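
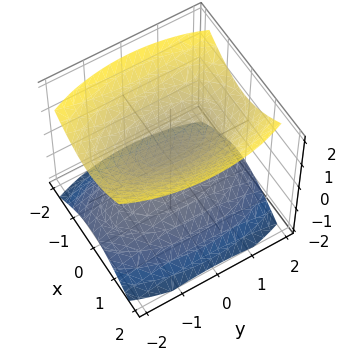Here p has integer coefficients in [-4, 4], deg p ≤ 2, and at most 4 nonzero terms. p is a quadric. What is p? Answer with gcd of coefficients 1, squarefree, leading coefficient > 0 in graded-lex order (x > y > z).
3*x^2 + y^2 - 3*z^2 + 1

First, there are 2 components. Treating them together as one polynomial.
Next, deg p = 2. Two sheets facing apart; a quadric.
Then, symmetries: mirror symmetry x ↦ −x ⇒ only even powers of x; mirror symmetry y ↦ −y ⇒ only even powers of y; it's symmetric under z → −z, forcing even powers of z.
Then, checking where it meets the axes: no y-intercept at any integer in the box; no x-intercept at any integer in the box.
Finally, these observations pin down the coefficients.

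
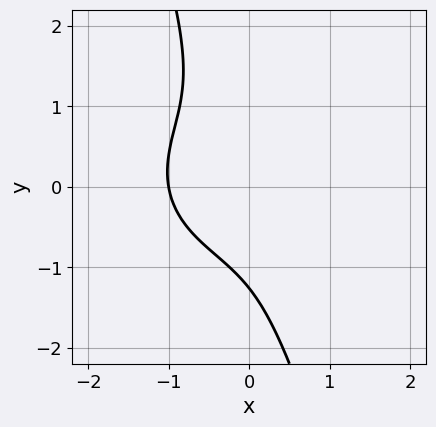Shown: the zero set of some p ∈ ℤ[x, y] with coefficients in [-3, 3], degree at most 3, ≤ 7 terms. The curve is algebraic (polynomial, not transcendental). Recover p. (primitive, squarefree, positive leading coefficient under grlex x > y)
2*x^3 + 3*x*y^2 + y^3 - x*y + 2

1. deg p = 3.
2. From the visible intercepts: it crosses the x-axis at the gridline x = -1.
3. Fitting integer coefficients to these (and the overall shape) gives p.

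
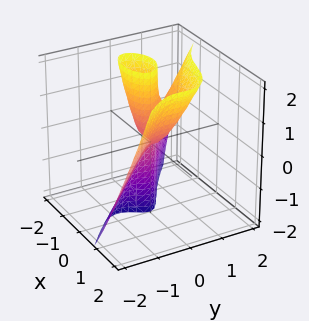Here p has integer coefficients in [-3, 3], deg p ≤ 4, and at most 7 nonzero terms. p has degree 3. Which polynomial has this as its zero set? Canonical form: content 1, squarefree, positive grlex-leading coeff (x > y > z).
x^3 + 2*x*y^2 + 3*y^3 - 2*y^2*z - x*z

First, the degree is 3 — the shape is more complex than any degree-2 surface.
Then, from the axis intercepts and sections: one x-axis crossing is at x = 0; it meets the y-axis at y = 0 (among the integer gridlines); the visible z-axis segment lies entirely on the surface.
Finally, fitting integer coefficients to these (and the overall shape) gives p.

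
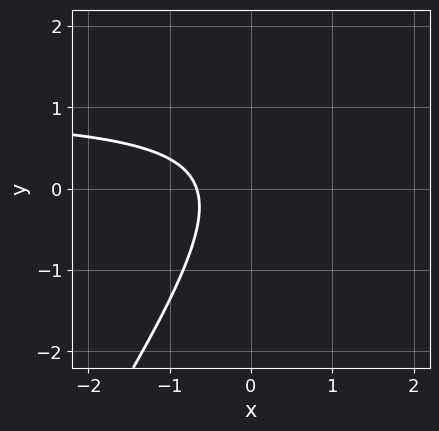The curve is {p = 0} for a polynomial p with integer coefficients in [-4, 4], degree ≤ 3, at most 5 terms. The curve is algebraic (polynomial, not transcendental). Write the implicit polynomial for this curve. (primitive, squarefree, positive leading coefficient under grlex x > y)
Degree: no degree-1 curve has this shape, so deg p = 2.
From the visible intercepts: it misses every integer gridline on the y-axis.
Assembling these constraints gives the stated polynomial.

3*x*y - 2*y^2 - 3*x + y - 2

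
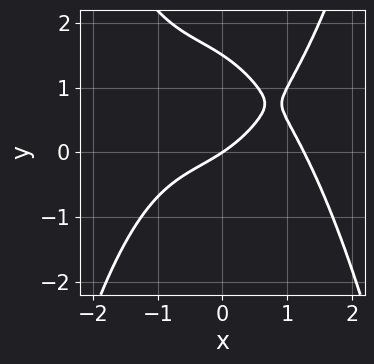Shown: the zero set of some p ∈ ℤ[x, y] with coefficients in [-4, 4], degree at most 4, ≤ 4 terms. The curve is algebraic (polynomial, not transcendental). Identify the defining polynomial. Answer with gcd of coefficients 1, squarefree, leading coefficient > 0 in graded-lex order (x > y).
(a) deg p = 4. A generic line meets the curve in up to 4 points.
(b) Observable constraints: it crosses the x-axis at the gridline x = 0; it crosses the y-axis at the gridline y = 0.
(c) The integer polynomial consistent with all of this is the stated p.

x^4 - 2*y^2 - 2*x + 3*y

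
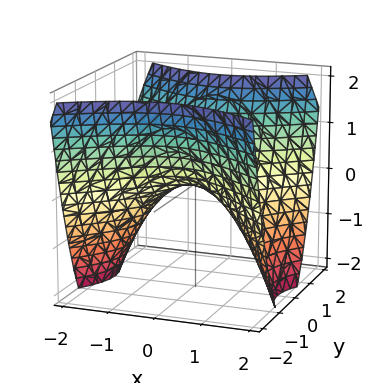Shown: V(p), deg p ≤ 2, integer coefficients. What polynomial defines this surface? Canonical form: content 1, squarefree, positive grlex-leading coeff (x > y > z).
1. Degree: a saddle surface; a quadric, so deg p = 2.
2. Symmetries: mirror symmetry y ↦ −y ⇒ only even powers of y; mirror symmetry x ↦ −x ⇒ only even powers of x.
3. Observable constraints: it crosses the z-axis at the gridline z = 0; it crosses the y-axis at the gridline y = 0.
4. These observations pin down the coefficients.

2*x^2 - 3*y^2 + 3*z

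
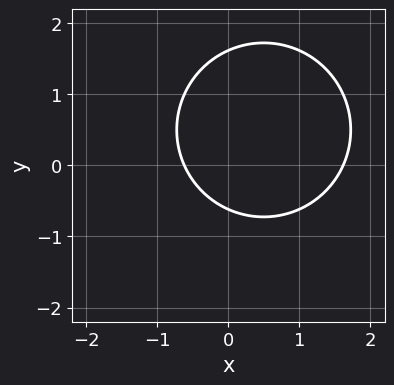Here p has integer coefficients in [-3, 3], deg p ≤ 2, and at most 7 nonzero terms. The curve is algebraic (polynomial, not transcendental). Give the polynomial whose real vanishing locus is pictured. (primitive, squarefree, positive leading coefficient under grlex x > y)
1. Degree: a generic line meets the curve in up to 2 points, so deg p = 2.
2. Solving for integer coefficients yields p as stated.

x^2 + y^2 - x - y - 1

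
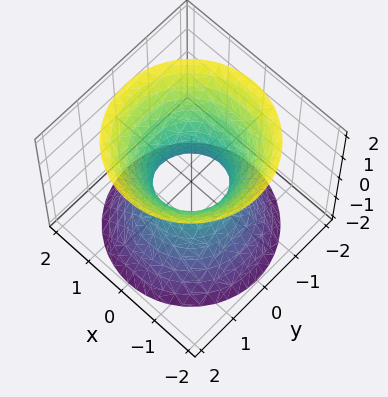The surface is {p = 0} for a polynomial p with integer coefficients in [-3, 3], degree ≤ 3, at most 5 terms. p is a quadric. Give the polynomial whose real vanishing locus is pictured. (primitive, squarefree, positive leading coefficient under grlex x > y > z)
The degree is 2 — an hourglass — one-sheet hyperboloid; a quadric.
Symmetries: rotational symmetry about the z-axis ⇒ p depends on x, y only through x² + y²; it's symmetric under z → −z, forcing even powers of z.
From the axis intercepts and sections: the surface avoids every integer z-axis point in the box; a circular section at z = 2 has radius between 1 and 2.
Together with the visible shape, these determine p as stated.

3*x^2 + 3*y^2 - 2*z^2 - 2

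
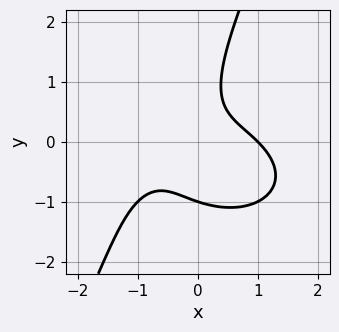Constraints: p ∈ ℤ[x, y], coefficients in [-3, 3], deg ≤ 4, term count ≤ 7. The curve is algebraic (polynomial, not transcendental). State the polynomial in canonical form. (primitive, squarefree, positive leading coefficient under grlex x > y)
x^3 + 2*x*y^2 - y^3 + 3*x*y - 1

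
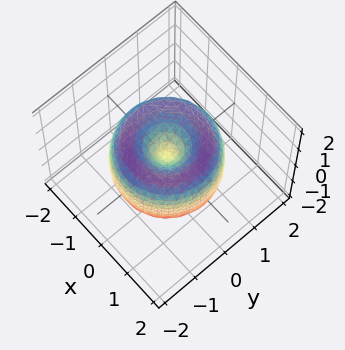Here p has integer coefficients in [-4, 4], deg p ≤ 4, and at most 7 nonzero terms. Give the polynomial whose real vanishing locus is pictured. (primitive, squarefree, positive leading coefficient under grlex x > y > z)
(a) deg p = 4. The shape is more complex than any degree-3 surface.
(b) By symmetry, the surface is invariant under rotation about z: p = q(x² + y², z).
(c) From the axis intercepts and sections: it meets the z-axis at z = 0 (among the integer gridlines); one x-axis crossing is at x = 0; a circular section at z = -1 has radius exactly 1.
(d) The integer polynomial consistent with all of this is the stated p.

x^4 + 2*x^2*y^2 + y^4 - 2*x^2 - 2*y^2 + z^2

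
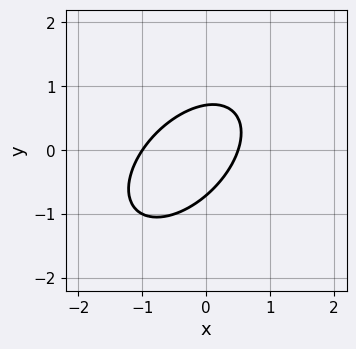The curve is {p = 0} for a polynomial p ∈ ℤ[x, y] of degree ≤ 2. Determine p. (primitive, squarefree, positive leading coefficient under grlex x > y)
2*x^2 - 2*x*y + 2*y^2 + x - 1

deg p = 2. A generic line meets the curve in up to 2 points.
From the axis intercepts and sections: it crosses the x-axis at the gridline x = -1.
Solving for integer coefficients yields p as stated.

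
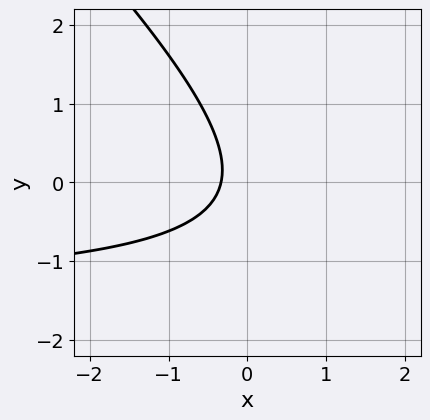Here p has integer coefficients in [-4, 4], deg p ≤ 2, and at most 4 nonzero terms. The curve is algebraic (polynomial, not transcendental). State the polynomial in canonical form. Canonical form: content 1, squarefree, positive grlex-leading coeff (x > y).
The degree is 2 — a generic line meets the curve in up to 2 points.
Against the integer gridlines: the curve avoids every integer y-axis point in the box.
Together with the visible shape, these determine p as stated.

2*x*y + 2*y^2 + 3*x + 1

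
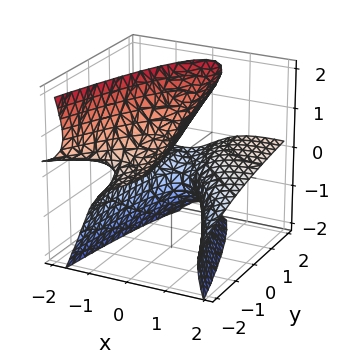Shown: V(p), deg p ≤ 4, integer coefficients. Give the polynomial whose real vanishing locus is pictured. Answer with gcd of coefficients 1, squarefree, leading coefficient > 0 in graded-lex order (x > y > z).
Degree: the shape is more complex than any degree-2 surface, so deg p = 3.
Against the integer gridlines: no x-intercept at any integer in the box; one z-axis crossing is at z = 1; it misses every integer gridline on the y-axis.
Assembling these constraints gives the stated polynomial.

3*x^2*z - z^3 - x*y + 2*y*z + 1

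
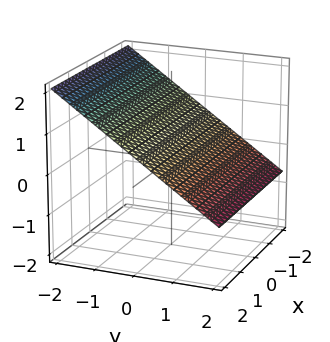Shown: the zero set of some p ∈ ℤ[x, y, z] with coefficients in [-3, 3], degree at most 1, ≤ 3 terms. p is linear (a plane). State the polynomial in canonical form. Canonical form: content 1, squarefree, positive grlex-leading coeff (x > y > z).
2*y + 3*z - 2

First, the degree is 1 — every cross-section is a straight line — this is a plane.
Next, against the integer gridlines: one y-axis crossing is at y = 1; the surface avoids every integer x-axis point in the box.
Finally, the integer polynomial consistent with all of this is the stated p.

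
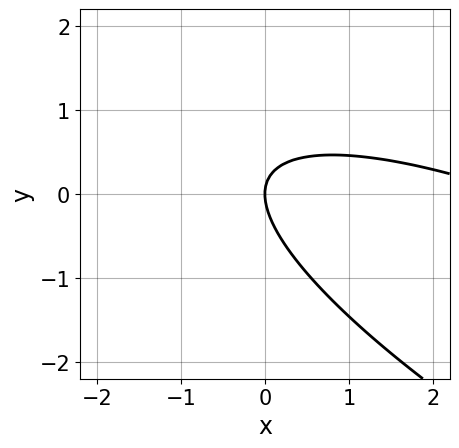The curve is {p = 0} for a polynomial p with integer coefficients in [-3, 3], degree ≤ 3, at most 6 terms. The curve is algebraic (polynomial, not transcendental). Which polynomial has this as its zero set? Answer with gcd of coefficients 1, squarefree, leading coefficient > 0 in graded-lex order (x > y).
deg p = 2. A generic line meets the curve in up to 2 points.
Reading off the gridlines: it crosses the y-axis at the gridline y = 0; it crosses the x-axis at the gridline x = 0.
Putting this together gives p.

x^2 + 3*x*y + 3*y^2 - 3*x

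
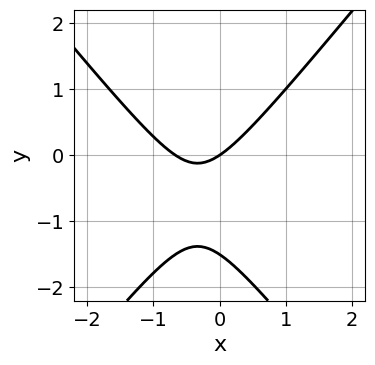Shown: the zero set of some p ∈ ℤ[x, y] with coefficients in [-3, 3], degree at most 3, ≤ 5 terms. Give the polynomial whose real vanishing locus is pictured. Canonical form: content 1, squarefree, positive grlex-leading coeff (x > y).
3*x^2 - 2*y^2 + 2*x - 3*y

(a) The degree is 2 — a generic line meets the curve in up to 2 points.
(b) Observable constraints: it meets the x-axis at x = 0 (among the integer gridlines); it crosses the y-axis at the gridline y = 0.
(c) Matching integer coefficients to the picture gives p.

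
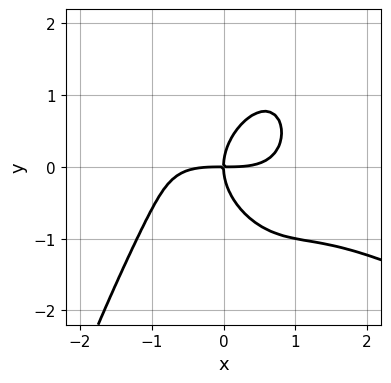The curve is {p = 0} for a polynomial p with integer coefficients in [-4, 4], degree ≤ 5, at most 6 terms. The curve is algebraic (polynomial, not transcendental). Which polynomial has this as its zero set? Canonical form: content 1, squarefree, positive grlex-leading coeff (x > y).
(a) Degree: no degree-3 curve has this shape, so deg p = 4.
(b) From the axis intercepts and sections: one y-axis crossing is at y = 0; one x-axis crossing is at x = 0.
(c) Together with the visible shape, these determine p as stated.

x^4 + 2*x^3*y + 2*y^3 - 3*x*y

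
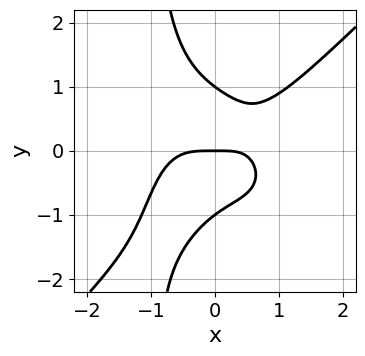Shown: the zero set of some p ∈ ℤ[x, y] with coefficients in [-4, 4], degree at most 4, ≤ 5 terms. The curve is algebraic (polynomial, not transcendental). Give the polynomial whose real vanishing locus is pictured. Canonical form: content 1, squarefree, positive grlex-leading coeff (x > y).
2*x^4 - 2*x*y^3 - 2*y^3 - x*y + 2*y

1. Degree: no degree-3 curve has this shape, so deg p = 4.
2. From the visible intercepts: it crosses the x-axis at the gridline x = 0; among the integer gridlines, it crosses the y-axis at y ∈ {-1, 0, 1}.
3. Fitting integer coefficients to these (and the overall shape) gives p.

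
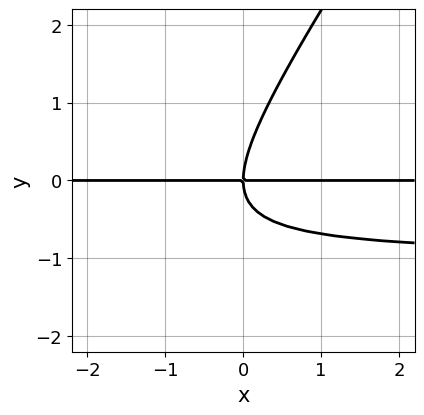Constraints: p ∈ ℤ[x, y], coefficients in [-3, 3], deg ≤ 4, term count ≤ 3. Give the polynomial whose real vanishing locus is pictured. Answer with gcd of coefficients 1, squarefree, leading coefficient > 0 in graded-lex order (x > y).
The degree is 3 — a generic line meets the curve in up to 3 points.
From the visible intercepts: it crosses the y-axis at the gridline y = 0; every point of the x-axis in the box is on the curve.
Putting this together gives p.

3*x*y^2 - 2*y^3 + 3*x*y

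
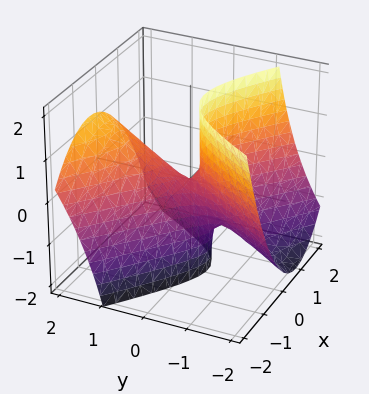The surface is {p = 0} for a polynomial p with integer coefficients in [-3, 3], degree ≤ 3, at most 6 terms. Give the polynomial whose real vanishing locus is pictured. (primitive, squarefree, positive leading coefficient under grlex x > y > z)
(a) deg p = 2. The shape is more complex than any degree-1 surface.
(b) Reading off the gridlines: it crosses the y-axis at the gridline y = 0; one z-axis crossing is at z = 0; it crosses the x-axis at the gridline x = 0.
(c) Assembling these constraints gives the stated polynomial.

3*x^2 + 2*x*y - 2*y^2 + 3*y*z + z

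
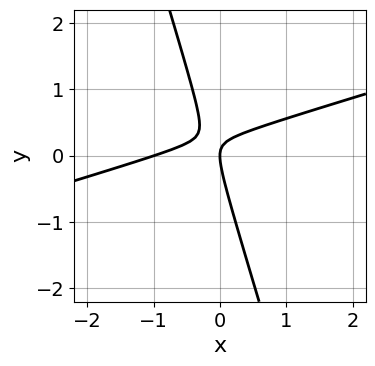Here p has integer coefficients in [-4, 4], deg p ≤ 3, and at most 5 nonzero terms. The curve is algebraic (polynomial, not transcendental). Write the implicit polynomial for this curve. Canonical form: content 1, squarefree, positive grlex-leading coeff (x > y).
x^2 - 3*x*y - y^2 + x

deg p = 2. No degree-1 curve has this shape.
Checking where it meets the axes: it meets the y-axis at y = 0 (among the integer gridlines); among the integer gridlines, it crosses the x-axis at x ∈ {-1, 0}.
Matching integer coefficients to the picture gives p.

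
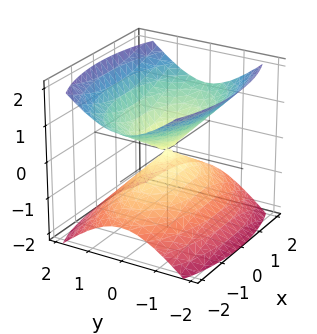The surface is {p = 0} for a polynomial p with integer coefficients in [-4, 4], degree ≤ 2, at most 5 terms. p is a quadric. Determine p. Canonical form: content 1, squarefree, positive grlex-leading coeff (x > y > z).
x^2 + 3*y^2 - 3*z^2

There are 2 components.
Degree: a double cone through the origin; a quadric, so deg p = 2.
Symmetries: mirror symmetry x ↦ −x ⇒ only even powers of x; mirror symmetry y ↦ −y ⇒ only even powers of y; the z ↦ −z reflection is a symmetry, so z appears only in even powers.
Against the integer gridlines: it crosses the y-axis at the gridline y = 0; one x-axis crossing is at x = 0; it meets the z-axis at z = 0 (among the integer gridlines).
Putting this together gives p.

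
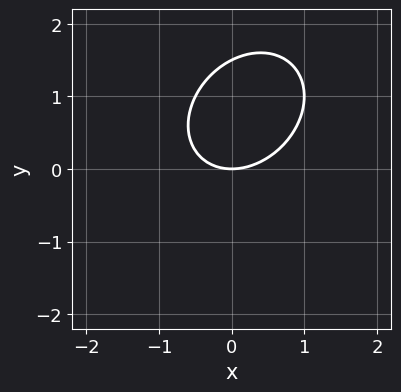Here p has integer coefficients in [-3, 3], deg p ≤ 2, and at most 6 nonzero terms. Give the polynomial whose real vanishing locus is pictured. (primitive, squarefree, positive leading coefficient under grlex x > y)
2*x^2 - x*y + 2*y^2 - 3*y

First, the degree is 2 — the shape is more complex than any degree-1 curve.
Then, from the axis intercepts and sections: one x-axis crossing is at x = 0; it crosses the y-axis at the gridline y = 0.
Finally, these observations pin down the coefficients.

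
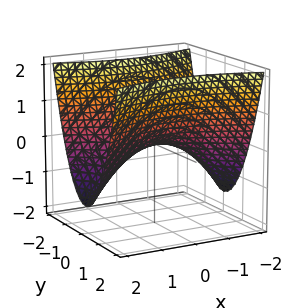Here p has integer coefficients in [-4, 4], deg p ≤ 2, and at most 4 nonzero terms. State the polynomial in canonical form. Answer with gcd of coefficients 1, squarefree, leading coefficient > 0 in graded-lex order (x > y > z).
x^2 - 3*y^2 + 3*z

1. The degree is 2 — a saddle surface; a quadric.
2. Symmetries: it's symmetric under x → −x, forcing even powers of x; it's symmetric under y → −y, forcing even powers of y.
3. Against the integer gridlines: one y-axis crossing is at y = 0; it crosses the z-axis at the gridline z = 0; it crosses the x-axis at the gridline x = 0.
4. These observations pin down the coefficients.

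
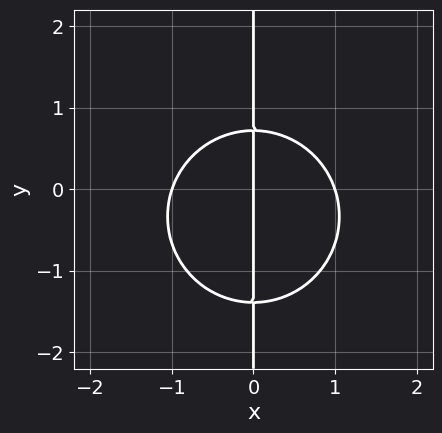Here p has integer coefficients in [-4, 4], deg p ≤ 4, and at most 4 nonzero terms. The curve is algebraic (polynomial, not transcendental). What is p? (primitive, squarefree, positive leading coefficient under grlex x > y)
First, degree: a generic line meets the curve in up to 3 points, so deg p = 3.
Next, from the visible intercepts: the x-axis gridline crossings are at x ∈ {-1, 0, 1}; the visible y-axis segment lies entirely on the curve.
Finally, assembling these constraints gives the stated polynomial.

3*x^3 + 3*x*y^2 + 2*x*y - 3*x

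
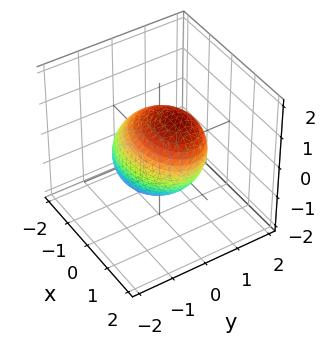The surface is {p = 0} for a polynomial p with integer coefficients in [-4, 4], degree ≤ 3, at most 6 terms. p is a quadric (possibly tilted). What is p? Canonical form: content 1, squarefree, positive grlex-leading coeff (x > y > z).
x^2 - x*z + 2*y^2 + z^2 - 2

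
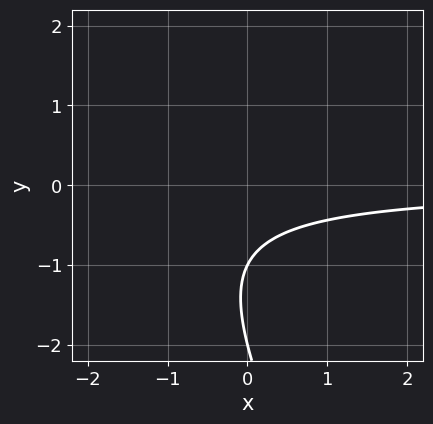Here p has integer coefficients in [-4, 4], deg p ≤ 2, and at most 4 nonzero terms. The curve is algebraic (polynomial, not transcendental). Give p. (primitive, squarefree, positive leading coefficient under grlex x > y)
2*x*y + y^2 + 3*y + 2

Degree: the shape is more complex than any degree-1 curve, so deg p = 2.
From the axis intercepts and sections: it misses every integer gridline on the x-axis; among the integer gridlines, it crosses the y-axis at y ∈ {-2, -1}.
Putting this together gives p.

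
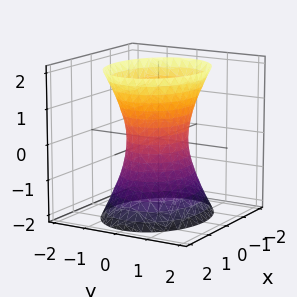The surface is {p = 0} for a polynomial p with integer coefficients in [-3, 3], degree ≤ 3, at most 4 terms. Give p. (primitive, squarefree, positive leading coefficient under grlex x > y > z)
First, the degree is 2 — an hourglass — one-sheet hyperboloid; a quadric.
Next, symmetries: it's symmetric under x → −x, forcing even powers of x; mirror symmetry z ↦ −z ⇒ only even powers of z; it's symmetric under y → −y, forcing even powers of y.
Then, reading off the gridlines: it misses every integer gridline on the z-axis; the x-axis gridline crossings are at x ∈ {-1, 1}.
Finally, putting this together gives p.

2*x^2 + 3*y^2 - z^2 - 2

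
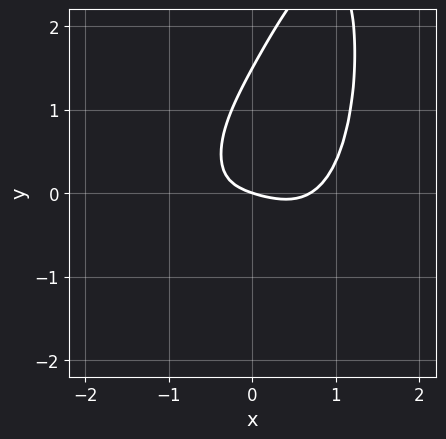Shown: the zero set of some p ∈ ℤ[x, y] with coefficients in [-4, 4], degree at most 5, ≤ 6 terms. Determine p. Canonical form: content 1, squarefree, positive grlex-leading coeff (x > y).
3*x^4 - 3*x*y + 2*y^2 - x - 3*y

deg p = 4. A generic line meets the curve in up to 4 points.
From the axis intercepts and sections: one y-axis crossing is at y = 0; one x-axis crossing is at x = 0.
Solving for integer coefficients yields p as stated.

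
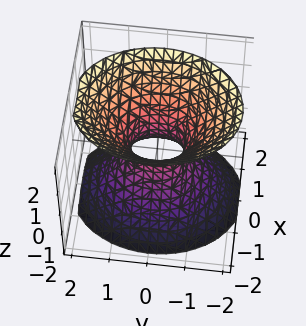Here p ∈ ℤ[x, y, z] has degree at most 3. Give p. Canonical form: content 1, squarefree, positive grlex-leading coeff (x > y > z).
3*x^2 + 2*y^2 - 2*z^2 - 1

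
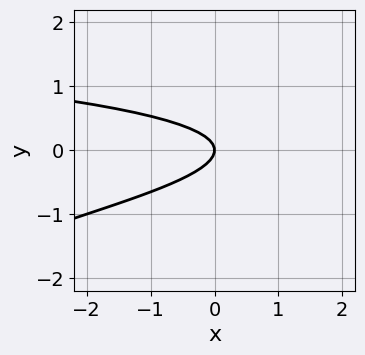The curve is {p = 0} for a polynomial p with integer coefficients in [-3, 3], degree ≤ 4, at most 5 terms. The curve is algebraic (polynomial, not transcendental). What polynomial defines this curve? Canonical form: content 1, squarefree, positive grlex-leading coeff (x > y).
y^3 + 3*y^2 + x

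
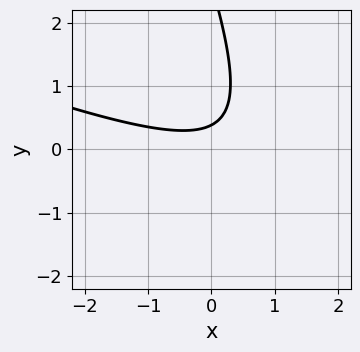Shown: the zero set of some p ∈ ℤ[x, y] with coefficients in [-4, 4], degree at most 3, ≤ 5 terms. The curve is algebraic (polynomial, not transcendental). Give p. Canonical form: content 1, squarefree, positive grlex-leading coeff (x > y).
Degree: no degree-1 curve has this shape, so deg p = 2.
From the visible intercepts: it misses every integer gridline on the x-axis.
These observations pin down the coefficients.

x^2 + 3*x*y + y^2 - 3*y + 1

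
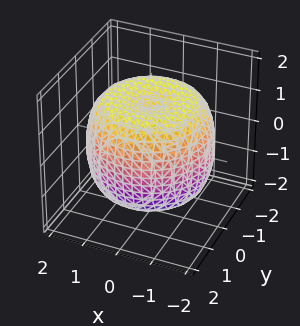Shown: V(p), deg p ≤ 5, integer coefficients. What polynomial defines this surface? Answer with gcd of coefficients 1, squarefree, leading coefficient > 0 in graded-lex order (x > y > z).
x^4 + 2*x^2*y^2 + y^4 - 2*x^2 - 2*y^2 + 2*z^2 - 3

First, degree: the shape is more complex than any degree-3 surface, so deg p = 4.
Next, symmetries: every cross-section ⟂ z is a circle, so x, y appear only via x² + y².
Then, reading off the gridlines: a circular section at z = -1 has radius between 1 and 2.
Finally, fitting integer coefficients to these (and the overall shape) gives p.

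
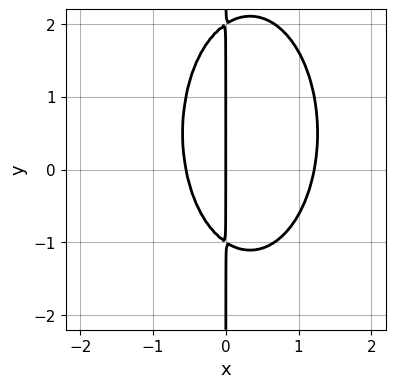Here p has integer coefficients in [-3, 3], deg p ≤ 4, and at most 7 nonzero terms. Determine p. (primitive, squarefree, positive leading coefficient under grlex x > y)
3*x^3 + x*y^2 - 2*x^2 - x*y - 2*x

First, degree: a generic line meets the curve in up to 3 points, so deg p = 3.
Next, observable constraints: it meets the x-axis at x = 0 (among the integer gridlines); every point of the y-axis in the box is on the curve.
Finally, the integer polynomial consistent with all of this is the stated p.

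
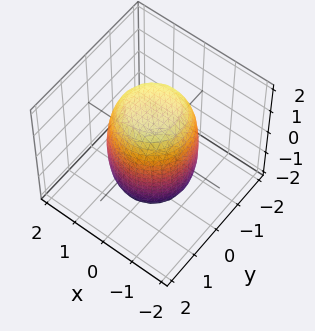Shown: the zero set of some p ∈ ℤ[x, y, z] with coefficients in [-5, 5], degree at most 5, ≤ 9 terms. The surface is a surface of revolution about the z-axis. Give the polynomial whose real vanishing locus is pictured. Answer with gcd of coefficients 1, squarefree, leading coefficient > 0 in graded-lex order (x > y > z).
Degree: no degree-3 surface has this shape, so deg p = 4.
By symmetry, the surface is invariant under rotation about z: p = q(x² + y², z).
From the axis intercepts and sections: a circular section at z = -1 has radius between 1 and 2.
Solving for integer coefficients yields p as stated.

2*x^4 + 4*x^2*y^2 + 2*y^4 - x^2 - y^2 + z^2 - 3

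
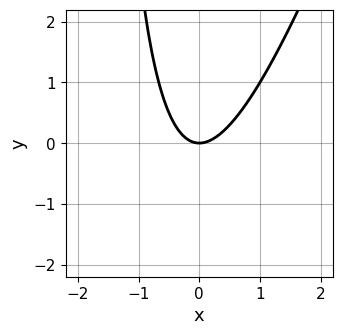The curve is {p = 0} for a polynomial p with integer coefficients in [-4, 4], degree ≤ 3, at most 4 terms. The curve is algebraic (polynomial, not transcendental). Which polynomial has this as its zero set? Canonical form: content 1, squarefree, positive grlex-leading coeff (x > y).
(a) The degree is 2 — the shape is more complex than any degree-1 curve.
(b) From the axis intercepts and sections: it meets the x-axis at x = 0 (among the integer gridlines); it crosses the y-axis at the gridline y = 0.
(c) Putting this together gives p.

3*x^2 - x*y - 2*y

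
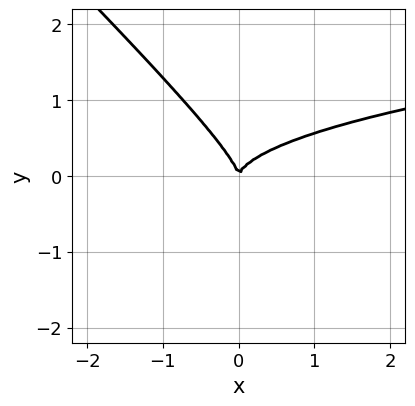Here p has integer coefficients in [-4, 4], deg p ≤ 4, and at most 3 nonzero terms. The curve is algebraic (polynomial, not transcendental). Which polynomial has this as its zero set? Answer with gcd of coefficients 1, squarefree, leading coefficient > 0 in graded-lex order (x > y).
2*x*y^2 + 2*y^3 - x^2

Degree: a generic line meets the curve in up to 3 points, so deg p = 3.
Observable constraints: one y-axis crossing is at y = 0; it crosses the x-axis at the gridline x = 0.
Fitting integer coefficients to these (and the overall shape) gives p.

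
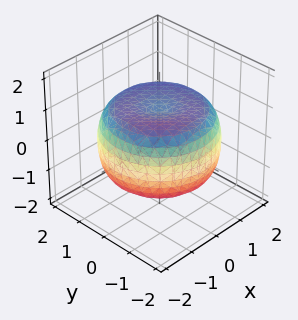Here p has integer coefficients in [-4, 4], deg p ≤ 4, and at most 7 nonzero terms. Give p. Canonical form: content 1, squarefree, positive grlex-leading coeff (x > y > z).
x^4 + 2*x^2*y^2 + y^4 - 2*x^2 - 2*y^2 + 3*z^2 - 3

1. Degree: no degree-3 surface has this shape, so deg p = 4.
2. Symmetries: the z-axis is an axis of rotation, so x and y enter only as x² + y².
3. Against the integer gridlines: among the integer gridlines, it crosses the z-axis at z ∈ {-1, 1}; a circular section at z = 1 has radius between 1 and 2.
4. Assembling these constraints gives the stated polynomial.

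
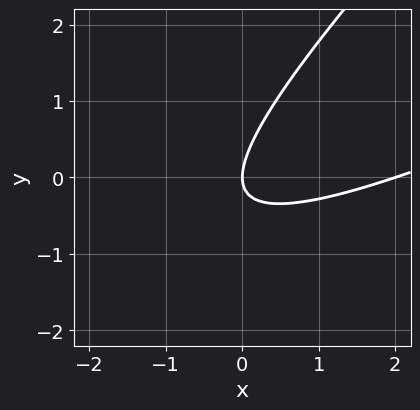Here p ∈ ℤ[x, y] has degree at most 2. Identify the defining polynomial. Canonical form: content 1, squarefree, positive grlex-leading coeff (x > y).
1. Degree: the shape is more complex than any degree-1 curve, so deg p = 2.
2. Observable constraints: one y-axis crossing is at y = 0; the x-axis gridline crossings are at x ∈ {0, 2}.
3. Assembling these constraints gives the stated polynomial.

x^2 - 3*x*y + 2*y^2 - 2*x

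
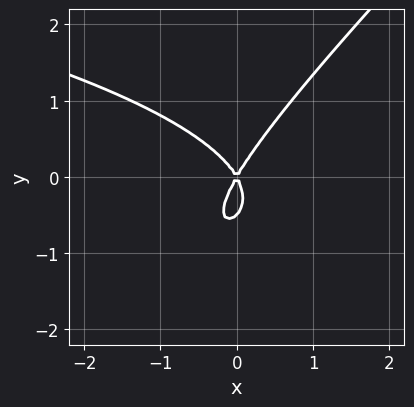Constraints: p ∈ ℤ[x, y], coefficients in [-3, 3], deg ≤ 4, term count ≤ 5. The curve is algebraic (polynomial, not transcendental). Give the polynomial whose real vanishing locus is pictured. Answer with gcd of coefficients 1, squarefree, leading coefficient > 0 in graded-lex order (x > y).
(a) deg p = 3. A generic line meets the curve in up to 3 points.
(b) From the visible intercepts: it crosses the y-axis at the gridline y = 0; it meets the x-axis at x = 0 (among the integer gridlines).
(c) Fitting integer coefficients to these (and the overall shape) gives p.

2*x*y^2 - 2*y^3 + 3*x^2 - y^2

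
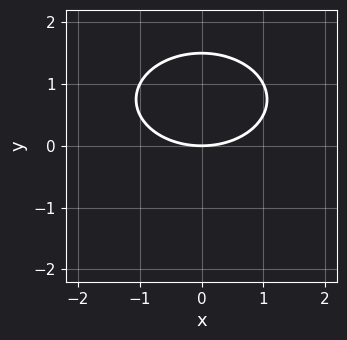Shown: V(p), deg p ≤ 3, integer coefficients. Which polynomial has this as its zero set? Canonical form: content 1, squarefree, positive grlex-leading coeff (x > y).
x^2 + 2*y^2 - 3*y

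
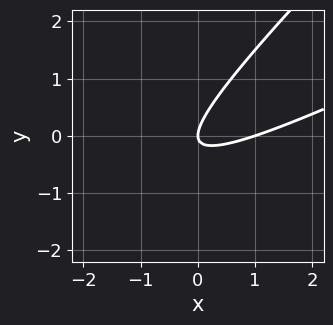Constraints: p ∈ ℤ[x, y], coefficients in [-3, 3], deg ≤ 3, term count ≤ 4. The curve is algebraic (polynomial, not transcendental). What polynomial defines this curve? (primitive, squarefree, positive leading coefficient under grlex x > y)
deg p = 2.
Checking where it meets the axes: it meets the y-axis at y = 0 (among the integer gridlines); among the integer gridlines, it crosses the x-axis at x ∈ {0, 1}.
Putting this together gives p.

x^2 - 3*x*y + 2*y^2 - x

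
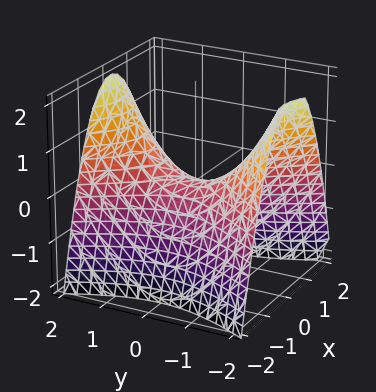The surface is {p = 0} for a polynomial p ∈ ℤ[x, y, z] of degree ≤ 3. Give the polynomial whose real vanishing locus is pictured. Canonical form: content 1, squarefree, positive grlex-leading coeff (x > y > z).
1. The degree is 2 — a saddle surface; a quadric.
2. Symmetries: the x ↦ −x reflection is a symmetry, so x appears only in even powers; the y ↦ −y reflection is a symmetry, so y appears only in even powers.
3. Against the integer gridlines: it crosses the y-axis at the gridline y = 0; one x-axis crossing is at x = 0.
4. Assembling these constraints gives the stated polynomial.

2*x^2 - y^2 + 2*z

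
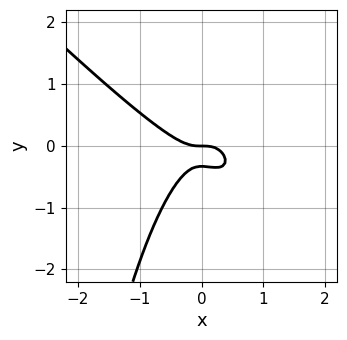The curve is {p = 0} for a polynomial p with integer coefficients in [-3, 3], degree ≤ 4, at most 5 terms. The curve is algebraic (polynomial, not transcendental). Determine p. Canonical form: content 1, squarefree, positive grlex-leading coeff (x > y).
1. Degree: the shape is more complex than any degree-2 curve, so deg p = 3.
2. Observable constraints: it meets the y-axis at y = 0 (among the integer gridlines); one x-axis crossing is at x = 0.
3. Matching integer coefficients to the picture gives p.

3*x^3 + 3*x^2*y + 3*y^2 + y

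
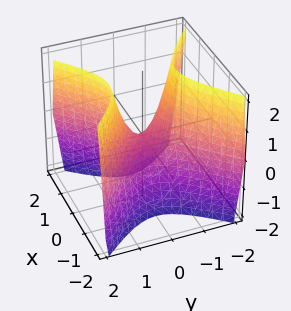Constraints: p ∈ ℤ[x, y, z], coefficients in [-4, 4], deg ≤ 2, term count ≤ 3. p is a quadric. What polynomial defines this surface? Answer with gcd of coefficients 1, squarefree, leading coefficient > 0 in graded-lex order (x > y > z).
(a) The degree is 2 — a hyperbolic paraboloid; a quadric.
(b) Symmetries: mirror symmetry x ↦ −x ⇒ only even powers of x; the y ↦ −y reflection is a symmetry, so y appears only in even powers.
(c) From the visible intercepts: it crosses the z-axis at the gridline z = 0; it crosses the x-axis at the gridline x = 0.
(d) Matching integer coefficients to the picture gives p.

2*x^2 - 2*y^2 + z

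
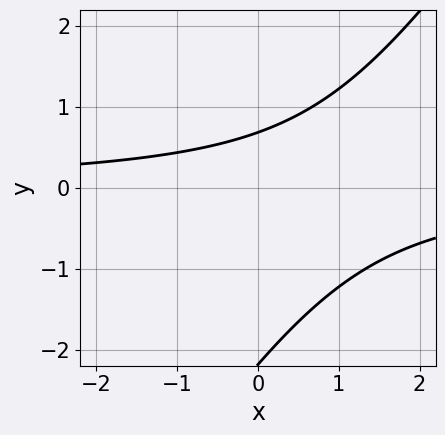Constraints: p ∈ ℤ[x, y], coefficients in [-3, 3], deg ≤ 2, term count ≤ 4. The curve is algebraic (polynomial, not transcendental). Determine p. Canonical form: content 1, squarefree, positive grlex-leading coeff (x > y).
(a) Degree: a generic line meets the curve in up to 2 points, so deg p = 2.
(b) Checking where it meets the axes: it misses every integer gridline on the x-axis.
(c) The integer polynomial consistent with all of this is the stated p.

3*x*y - 2*y^2 - 3*y + 3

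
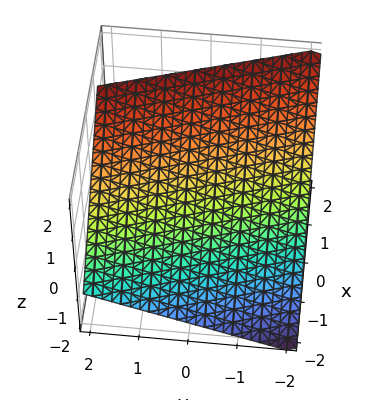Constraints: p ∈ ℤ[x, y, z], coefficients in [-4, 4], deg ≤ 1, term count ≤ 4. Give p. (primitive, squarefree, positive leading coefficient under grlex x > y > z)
3*x + y - 3*z + 2

(a) The degree is 1 — every cross-section is a straight line — this is a plane.
(b) Checking where it meets the axes: it crosses the y-axis at the gridline y = -2.
(c) Fitting integer coefficients to these (and the overall shape) gives p.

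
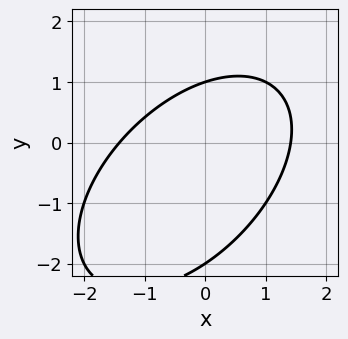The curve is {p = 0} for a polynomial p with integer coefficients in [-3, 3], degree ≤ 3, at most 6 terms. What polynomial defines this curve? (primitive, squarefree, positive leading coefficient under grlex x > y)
x^2 - x*y + y^2 + y - 2

First, degree: no degree-1 curve has this shape, so deg p = 2.
Next, observable constraints: the y-axis gridline crossings are at y ∈ {-2, 1}.
Finally, solving for integer coefficients yields p as stated.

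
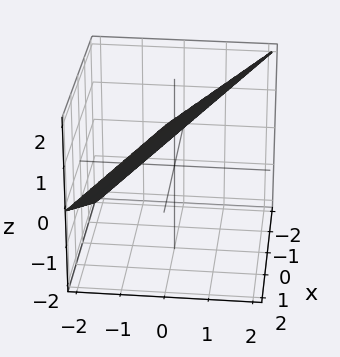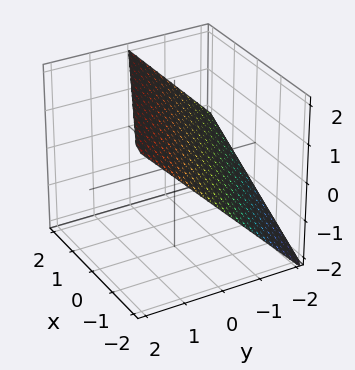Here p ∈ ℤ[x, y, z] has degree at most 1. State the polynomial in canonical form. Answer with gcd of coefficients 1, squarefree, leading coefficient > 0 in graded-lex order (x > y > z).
x + 2*y - 2*z + 2

First, deg p = 1. The surface is flat (a plane).
Then, from the visible intercepts: one z-axis crossing is at z = 1; it meets the y-axis at y = -1 (among the integer gridlines); one x-axis crossing is at x = -2.
Finally, putting this together gives p.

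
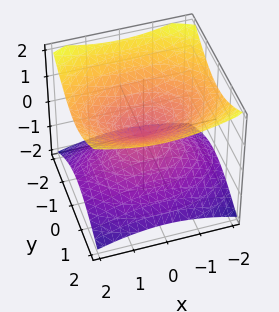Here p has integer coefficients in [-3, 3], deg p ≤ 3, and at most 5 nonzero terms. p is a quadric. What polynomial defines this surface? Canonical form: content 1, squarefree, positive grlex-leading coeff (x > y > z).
(a) Degree: two nappes meeting at a single point; a quadric, so deg p = 2.
(b) Symmetries: it's symmetric under x → −x, forcing even powers of x; the y ↦ −y reflection is a symmetry, so y appears only in even powers; mirror symmetry z ↦ −z ⇒ only even powers of z.
(c) Checking where it meets the axes: it crosses the z-axis at the gridline z = 0; one x-axis crossing is at x = 0; one y-axis crossing is at y = 0.
(d) Fitting integer coefficients to these (and the overall shape) gives p.

x^2 + 2*y^2 - 3*z^2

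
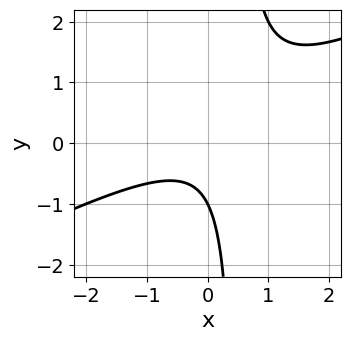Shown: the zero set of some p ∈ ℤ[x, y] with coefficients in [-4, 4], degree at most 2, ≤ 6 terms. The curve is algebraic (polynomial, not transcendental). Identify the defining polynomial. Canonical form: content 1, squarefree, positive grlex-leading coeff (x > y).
The degree is 2 — no degree-1 curve has this shape.
From the axis intercepts and sections: one y-axis crossing is at y = -1; the curve avoids every integer x-axis point in the box.
Together with the visible shape, these determine p as stated.

x^2 - 2*x*y + y + 1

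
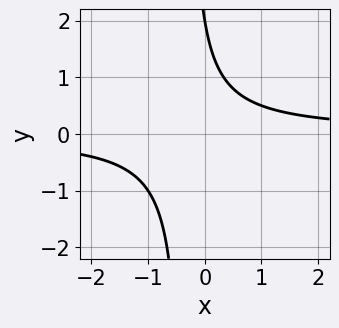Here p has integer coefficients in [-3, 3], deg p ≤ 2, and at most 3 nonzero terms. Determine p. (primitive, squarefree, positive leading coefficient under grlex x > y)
3*x*y + y - 2

1. deg p = 2.
2. From the visible intercepts: the curve avoids every integer x-axis point in the box; it crosses the y-axis at the gridline y = 2.
3. The integer polynomial consistent with all of this is the stated p.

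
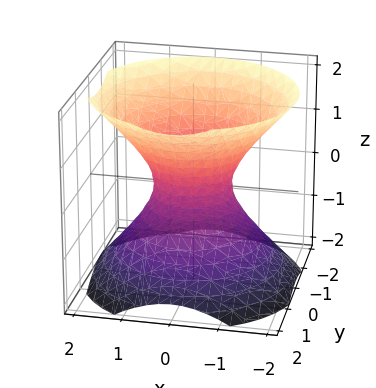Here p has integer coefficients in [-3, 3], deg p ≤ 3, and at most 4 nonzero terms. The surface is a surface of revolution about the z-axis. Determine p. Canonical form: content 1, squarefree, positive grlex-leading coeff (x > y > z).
(a) The degree is 2 — no degree-1 surface has this shape.
(b) Symmetries: the surface is invariant under rotation about z: p = q(x² + y², z).
(c) Against the integer gridlines: a circular section at z = 1 has radius between 1 and 2; it misses every integer gridline on the z-axis.
(d) Matching integer coefficients to the picture gives p.

3*x^2 + 3*y^2 - 3*z^2 - 2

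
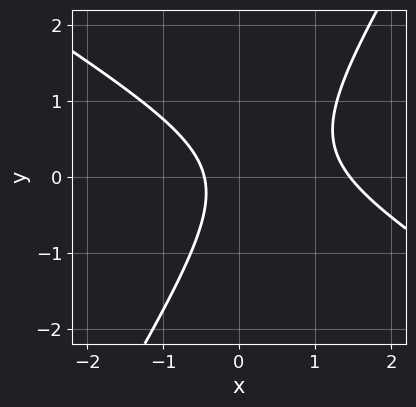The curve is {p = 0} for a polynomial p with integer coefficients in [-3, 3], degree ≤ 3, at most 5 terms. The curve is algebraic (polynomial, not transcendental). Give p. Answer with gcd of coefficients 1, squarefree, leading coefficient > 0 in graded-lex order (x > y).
The degree is 2 — no degree-1 curve has this shape.
Checking where it meets the axes: no y-intercept at any integer in the box.
Together with the visible shape, these determine p as stated.

3*x^2 + 3*x*y - 3*y^2 - 3*x - 2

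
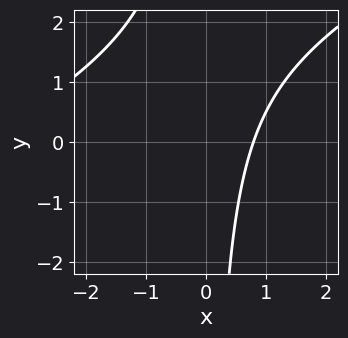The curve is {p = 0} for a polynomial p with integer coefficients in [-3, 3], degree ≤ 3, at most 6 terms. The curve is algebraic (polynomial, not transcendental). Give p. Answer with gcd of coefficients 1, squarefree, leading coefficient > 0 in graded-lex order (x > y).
1. deg p = 2. A generic line meets the curve in up to 2 points.
2. From the visible intercepts: the curve avoids every integer y-axis point in the box.
3. Together with the visible shape, these determine p as stated.

x^2 - 2*x*y + 3*x - 3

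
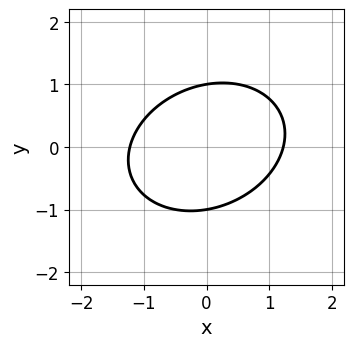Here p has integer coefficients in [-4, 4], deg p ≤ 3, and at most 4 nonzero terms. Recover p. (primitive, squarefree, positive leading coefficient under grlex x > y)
2*x^2 - x*y + 3*y^2 - 3

Degree: no degree-1 curve has this shape, so deg p = 2.
From the visible intercepts: the y-axis gridline crossings are at y ∈ {-1, 1}.
Together with the visible shape, these determine p as stated.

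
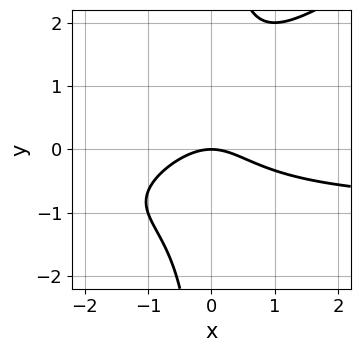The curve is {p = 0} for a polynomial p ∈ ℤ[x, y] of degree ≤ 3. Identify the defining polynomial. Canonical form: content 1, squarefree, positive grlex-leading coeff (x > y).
2*x^2*y - 3*x*y^2 + 2*x^2 + 3*y

First, the degree is 3 — a generic line meets the curve in up to 3 points.
Then, checking where it meets the axes: it crosses the y-axis at the gridline y = 0; one x-axis crossing is at x = 0.
Finally, fitting integer coefficients to these (and the overall shape) gives p.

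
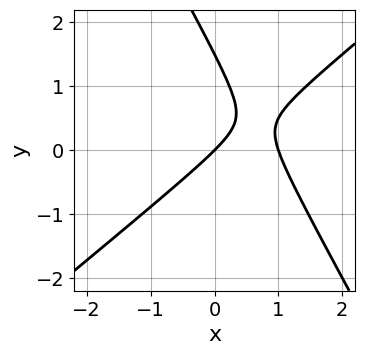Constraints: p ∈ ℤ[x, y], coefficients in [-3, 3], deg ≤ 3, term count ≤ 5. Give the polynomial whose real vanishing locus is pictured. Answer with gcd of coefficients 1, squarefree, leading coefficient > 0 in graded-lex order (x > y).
3*x^2 - 2*x*y - 2*y^2 - 3*x + 3*y

(a) deg p = 2. A generic line meets the curve in up to 2 points.
(b) Against the integer gridlines: among the integer gridlines, it crosses the x-axis at x ∈ {0, 1}; one y-axis crossing is at y = 0.
(c) Solving for integer coefficients yields p as stated.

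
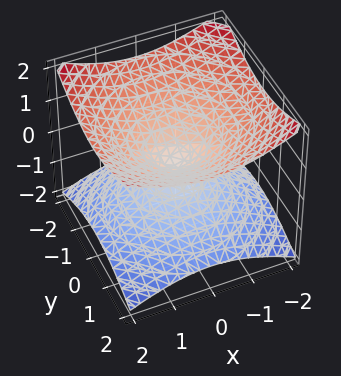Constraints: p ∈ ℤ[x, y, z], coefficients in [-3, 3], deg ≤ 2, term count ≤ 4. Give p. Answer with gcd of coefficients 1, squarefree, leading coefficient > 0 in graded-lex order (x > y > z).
1. Degree: two nappes meeting at a single point; a quadric, so deg p = 2.
2. Symmetries: rotational symmetry about the z-axis ⇒ p depends on x, y only through x² + y²; it's symmetric under z → −z, forcing even powers of z.
3. From the axis intercepts and sections: one y-axis crossing is at y = 0; it crosses the x-axis at the gridline x = 0.
4. Solving for integer coefficients yields p as stated.

x^2 + y^2 - 2*z^2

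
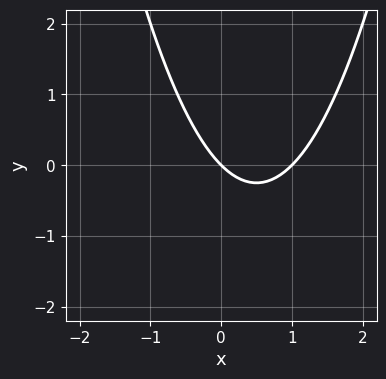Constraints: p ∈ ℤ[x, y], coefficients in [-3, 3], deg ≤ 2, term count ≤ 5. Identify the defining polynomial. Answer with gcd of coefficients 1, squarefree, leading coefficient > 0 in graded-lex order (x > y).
1. The degree is 2 — no degree-1 curve has this shape.
2. From the visible intercepts: among the integer gridlines, it crosses the x-axis at x ∈ {0, 1}; it crosses the y-axis at the gridline y = 0.
3. Putting this together gives p.

x^2 - x - y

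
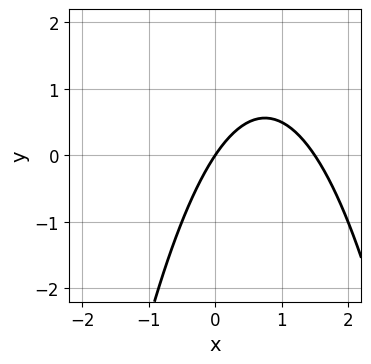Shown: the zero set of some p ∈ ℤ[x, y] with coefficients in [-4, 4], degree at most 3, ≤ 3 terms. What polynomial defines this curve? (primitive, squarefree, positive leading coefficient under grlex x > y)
2*x^2 - 3*x + 2*y

1. The degree is 2 — no degree-1 curve has this shape.
2. Against the integer gridlines: it crosses the x-axis at the gridline x = 0; it meets the y-axis at y = 0 (among the integer gridlines).
3. Matching integer coefficients to the picture gives p.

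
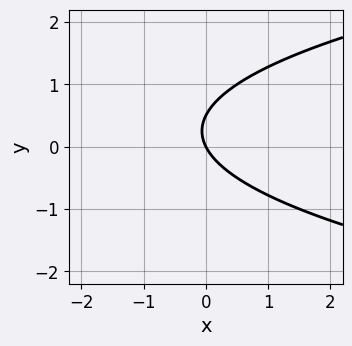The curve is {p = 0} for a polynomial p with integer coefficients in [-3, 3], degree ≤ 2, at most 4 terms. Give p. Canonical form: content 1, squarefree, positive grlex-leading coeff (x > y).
2*y^2 - 2*x - y

First, deg p = 2. The shape is more complex than any degree-1 curve.
Next, from the visible intercepts: it crosses the x-axis at the gridline x = 0; it meets the y-axis at y = 0 (among the integer gridlines).
Finally, solving for integer coefficients yields p as stated.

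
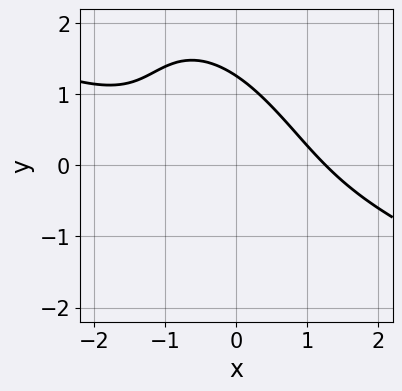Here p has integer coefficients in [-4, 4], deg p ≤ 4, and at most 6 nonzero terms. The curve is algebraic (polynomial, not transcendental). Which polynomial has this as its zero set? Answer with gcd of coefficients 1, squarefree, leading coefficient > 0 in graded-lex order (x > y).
x^3 + 3*x^2*y + 2*x*y^2 + y^3 - 2

The degree is 3 — no degree-2 curve has this shape.
Putting this together gives p.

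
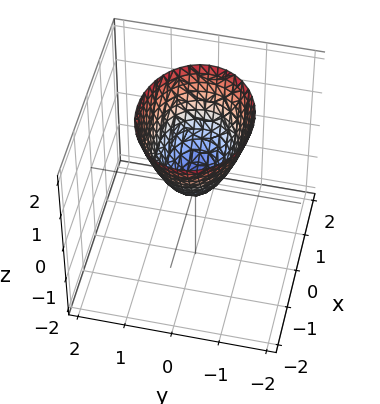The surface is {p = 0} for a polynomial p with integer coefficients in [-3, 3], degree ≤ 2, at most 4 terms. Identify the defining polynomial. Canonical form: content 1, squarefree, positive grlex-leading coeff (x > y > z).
2*x^2 + 3*y^2 - 2*z

First, deg p = 2.
Then, symmetries: the y ↦ −y reflection is a symmetry, so y appears only in even powers; mirror symmetry x ↦ −x ⇒ only even powers of x.
Then, from the axis intercepts and sections: it crosses the x-axis at the gridline x = 0; it meets the z-axis at z = 0 (among the integer gridlines).
Finally, fitting integer coefficients to these (and the overall shape) gives p.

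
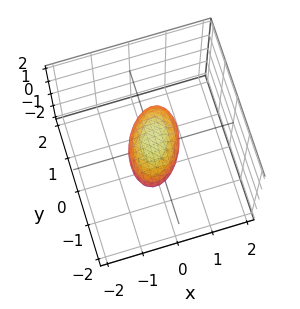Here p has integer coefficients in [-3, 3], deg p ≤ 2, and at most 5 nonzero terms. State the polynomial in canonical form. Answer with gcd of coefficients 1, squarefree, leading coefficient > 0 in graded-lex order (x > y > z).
Degree: no degree-1 surface has this shape, so deg p = 2.
From the axis intercepts and sections: among the integer gridlines, it crosses the y-axis at y ∈ {-1, 1}.
The integer polynomial consistent with all of this is the stated p.

2*x^2 - x*y + y^2 + 2*z^2 - 1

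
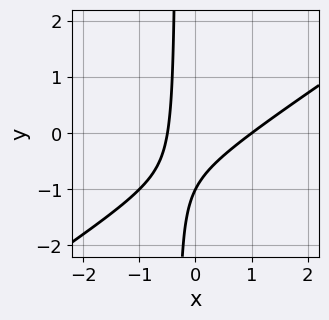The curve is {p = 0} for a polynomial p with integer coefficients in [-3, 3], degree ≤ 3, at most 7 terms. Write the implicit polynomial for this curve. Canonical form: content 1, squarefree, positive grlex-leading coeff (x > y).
2*x^2 - 3*x*y - x - y - 1

First, degree: a generic line meets the curve in up to 2 points, so deg p = 2.
Next, from the visible intercepts: it meets the x-axis at x = 1 (among the integer gridlines); it meets the y-axis at y = -1 (among the integer gridlines).
Finally, the integer polynomial consistent with all of this is the stated p.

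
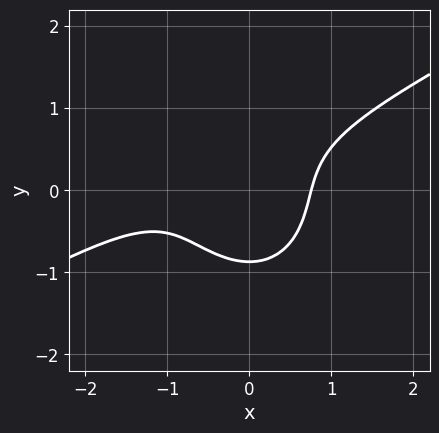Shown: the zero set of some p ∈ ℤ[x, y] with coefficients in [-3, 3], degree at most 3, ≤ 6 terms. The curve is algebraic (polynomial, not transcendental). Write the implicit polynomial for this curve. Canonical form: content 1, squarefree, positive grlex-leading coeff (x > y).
First, degree: the shape is more complex than any degree-2 curve, so deg p = 3.
Finally, matching integer coefficients to the picture gives p.

2*x^3 - 3*x^2*y - 3*y^3 + 2*x^2 - 2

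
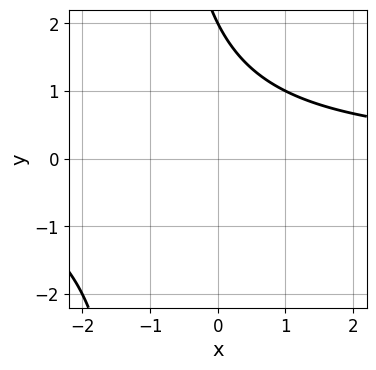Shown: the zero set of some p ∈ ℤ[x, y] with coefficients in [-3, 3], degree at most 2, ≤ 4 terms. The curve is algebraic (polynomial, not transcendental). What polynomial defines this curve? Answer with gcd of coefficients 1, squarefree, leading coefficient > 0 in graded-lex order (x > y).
x*y + y - 2

1. The degree is 2 — no degree-1 curve has this shape.
2. From the axis intercepts and sections: it meets the y-axis at y = 2 (among the integer gridlines); it misses every integer gridline on the x-axis.
3. Fitting integer coefficients to these (and the overall shape) gives p.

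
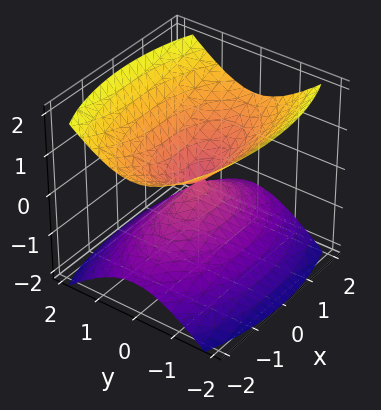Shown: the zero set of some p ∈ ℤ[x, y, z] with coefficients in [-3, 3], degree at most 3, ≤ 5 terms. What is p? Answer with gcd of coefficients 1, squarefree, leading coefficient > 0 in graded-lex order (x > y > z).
First, I count 2 distinct pieces. They look like related sheets of one shape, so recover p as a whole.
Next, degree: two nappes meeting at a single point; a quadric, so deg p = 2.
Next, symmetries: mirror symmetry y ↦ −y ⇒ only even powers of y; it's symmetric under z → −z, forcing even powers of z; mirror symmetry x ↦ −x ⇒ only even powers of x.
Next, from the axis intercepts and sections: it crosses the x-axis at the gridline x = 0; one y-axis crossing is at y = 0; one z-axis crossing is at z = 0.
Finally, matching integer coefficients to the picture gives p.

x^2 + 3*y^2 - 3*z^2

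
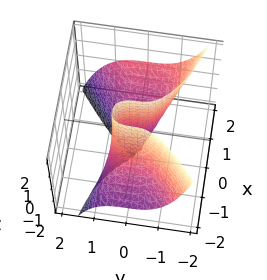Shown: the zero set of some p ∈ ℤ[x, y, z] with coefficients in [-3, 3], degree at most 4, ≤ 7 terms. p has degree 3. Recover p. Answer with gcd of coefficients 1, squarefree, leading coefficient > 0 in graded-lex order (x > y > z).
x^3 - 2*x^2*z - 3*y^3 - x*z - 2*x

The degree is 3 — no degree-2 surface has this shape.
Reading off the gridlines: it meets the x-axis at x = 0 (among the integer gridlines); every point of the z-axis in the box is on the surface.
The integer polynomial consistent with all of this is the stated p.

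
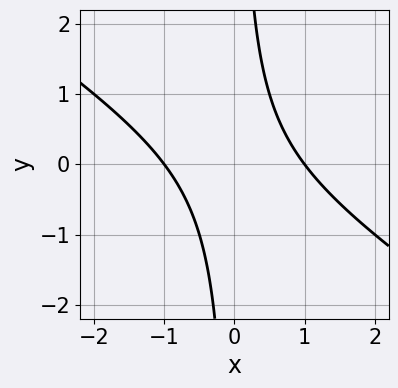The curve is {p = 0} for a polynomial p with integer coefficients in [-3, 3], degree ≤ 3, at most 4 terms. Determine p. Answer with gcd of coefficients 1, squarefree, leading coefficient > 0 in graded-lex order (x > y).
2*x^2 + 3*x*y - 2

1. The degree is 2 — a generic line meets the curve in up to 2 points.
2. From the visible intercepts: the x-axis gridline crossings are at x ∈ {-1, 1}; no y-intercept at any integer in the box.
3. Together with the visible shape, these determine p as stated.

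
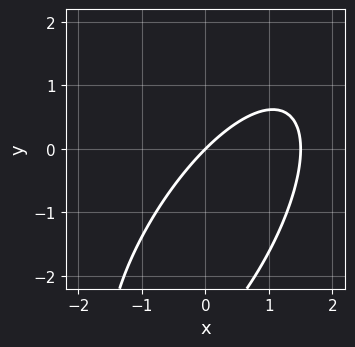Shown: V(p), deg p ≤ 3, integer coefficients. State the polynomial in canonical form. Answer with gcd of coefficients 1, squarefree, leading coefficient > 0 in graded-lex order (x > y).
2*x^2 - 2*x*y + y^2 - 3*x + 3*y

(a) deg p = 2.
(b) Checking where it meets the axes: it crosses the x-axis at the gridline x = 0; it meets the y-axis at y = 0 (among the integer gridlines).
(c) These observations pin down the coefficients.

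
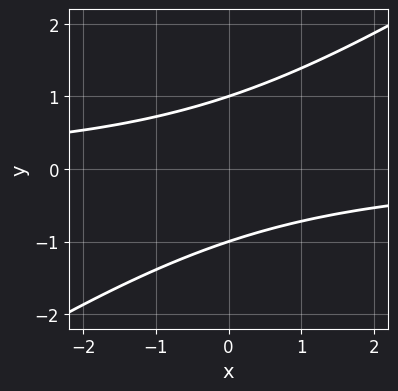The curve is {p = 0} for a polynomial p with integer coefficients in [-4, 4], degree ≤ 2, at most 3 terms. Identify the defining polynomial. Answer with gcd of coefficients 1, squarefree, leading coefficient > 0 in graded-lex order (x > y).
The degree is 2 — the shape is more complex than any degree-1 curve.
Reading off the gridlines: the curve avoids every integer x-axis point in the box; among the integer gridlines, it crosses the y-axis at y ∈ {-1, 1}.
Matching integer coefficients to the picture gives p.

2*x*y - 3*y^2 + 3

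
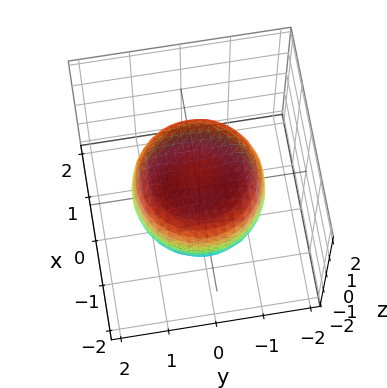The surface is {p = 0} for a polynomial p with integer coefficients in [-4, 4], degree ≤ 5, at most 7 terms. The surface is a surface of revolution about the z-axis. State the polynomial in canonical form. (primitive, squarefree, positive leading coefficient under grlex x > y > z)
(a) Degree: a generic line meets the surface in up to 4 points, so deg p = 4.
(b) Symmetries: the z-axis is an axis of rotation, so x and y enter only as x² + y².
(c) Reading off the gridlines: the z-axis gridline crossings are at z ∈ {-1, 1}; a circular section at z = -1 has radius exactly 1.
(d) Together with the visible shape, these determine p as stated.

2*x^4 + 4*x^2*y^2 + 2*y^4 - 2*x^2 - 2*y^2 + 3*z^2 - 3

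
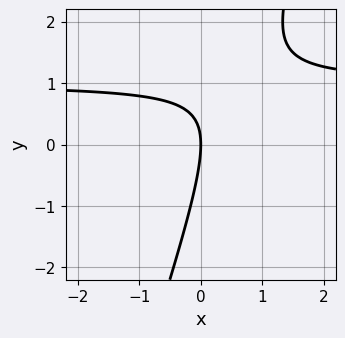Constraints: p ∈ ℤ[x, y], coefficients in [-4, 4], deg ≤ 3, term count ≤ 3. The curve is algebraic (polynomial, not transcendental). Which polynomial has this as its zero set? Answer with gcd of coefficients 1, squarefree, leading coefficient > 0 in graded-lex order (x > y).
First, the degree is 2 — the shape is more complex than any degree-1 curve.
Next, reading off the gridlines: it crosses the x-axis at the gridline x = 0; it meets the y-axis at y = 0 (among the integer gridlines).
Finally, matching integer coefficients to the picture gives p.

3*x*y - y^2 - 3*x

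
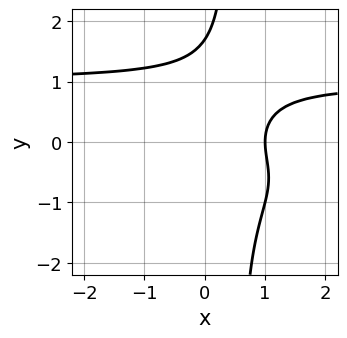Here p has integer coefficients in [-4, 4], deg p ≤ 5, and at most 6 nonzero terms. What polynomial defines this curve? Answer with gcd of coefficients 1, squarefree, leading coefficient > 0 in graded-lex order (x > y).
2*x*y^3 - y^3 + y^2 - 2*x + 2

1. deg p = 4.
2. From the axis intercepts and sections: it crosses the x-axis at the gridline x = 1.
3. Assembling these constraints gives the stated polynomial.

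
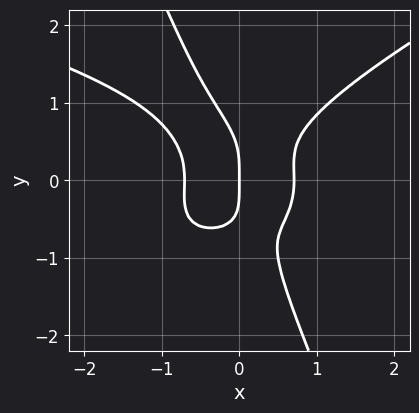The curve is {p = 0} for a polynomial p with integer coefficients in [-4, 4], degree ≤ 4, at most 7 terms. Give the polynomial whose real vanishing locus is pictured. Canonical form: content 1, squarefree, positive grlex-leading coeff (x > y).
x^2*y^2 - 2*x*y^3 - y^4 + 2*x^3 - x

First, degree: the shape is more complex than any degree-3 curve, so deg p = 4.
Next, checking where it meets the axes: it meets the y-axis at y = 0 (among the integer gridlines); one x-axis crossing is at x = 0.
Finally, matching integer coefficients to the picture gives p.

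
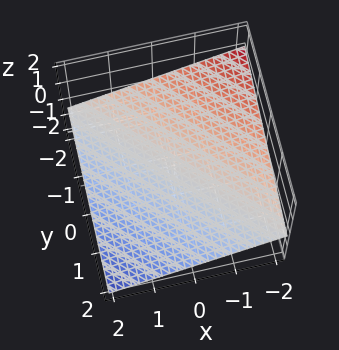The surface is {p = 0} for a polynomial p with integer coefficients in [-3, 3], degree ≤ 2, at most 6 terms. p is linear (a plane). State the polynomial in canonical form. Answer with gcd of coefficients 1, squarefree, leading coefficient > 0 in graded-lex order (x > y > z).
x + y + 3*z + 2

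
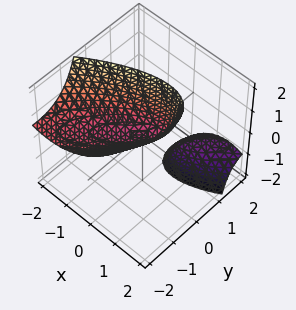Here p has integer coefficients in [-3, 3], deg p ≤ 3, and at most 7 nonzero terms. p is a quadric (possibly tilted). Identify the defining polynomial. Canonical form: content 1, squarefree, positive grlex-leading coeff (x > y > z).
1. There are 2 components. Treating them together as one polynomial.
2. The degree is 2 — no degree-1 surface has this shape.
3. Reading off the gridlines: one y-axis crossing is at y = 0; it meets the z-axis at z = 0 (among the integer gridlines); it meets the x-axis at x = 0 (among the integer gridlines).
4. The integer polynomial consistent with all of this is the stated p.

2*x^2 - 3*x*y + 2*y^2 + 3*y*z - 2*z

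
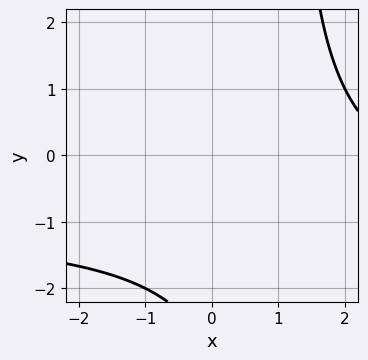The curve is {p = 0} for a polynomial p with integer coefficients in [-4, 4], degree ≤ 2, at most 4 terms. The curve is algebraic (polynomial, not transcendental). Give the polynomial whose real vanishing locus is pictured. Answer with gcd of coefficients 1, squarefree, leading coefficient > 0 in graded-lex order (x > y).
x*y + x - y - 3

(a) deg p = 2. No degree-1 curve has this shape.
(b) Observable constraints: the curve avoids every integer x-axis point in the box; it misses every integer gridline on the y-axis.
(c) The integer polynomial consistent with all of this is the stated p.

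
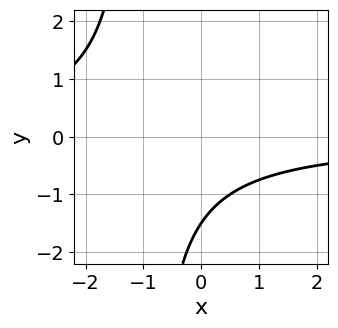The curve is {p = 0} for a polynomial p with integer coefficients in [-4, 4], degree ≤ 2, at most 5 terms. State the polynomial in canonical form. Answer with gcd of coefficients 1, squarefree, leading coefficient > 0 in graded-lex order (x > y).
First, degree: a generic line meets the curve in up to 2 points, so deg p = 2.
Then, from the axis intercepts and sections: no x-intercept at any integer in the box.
Finally, assembling these constraints gives the stated polynomial.

2*x*y + 2*y + 3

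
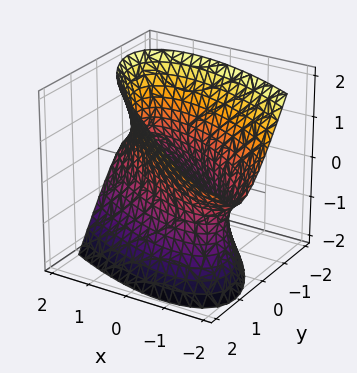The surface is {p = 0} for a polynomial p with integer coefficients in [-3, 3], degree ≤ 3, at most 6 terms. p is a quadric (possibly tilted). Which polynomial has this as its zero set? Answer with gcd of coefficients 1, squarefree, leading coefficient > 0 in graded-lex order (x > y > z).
x^2 + 2*x*y + x*z + 2*y^2 - z^2 - 2

First, degree: the shape is more complex than any degree-1 surface, so deg p = 2.
Then, checking where it meets the axes: the y-axis gridline crossings are at y ∈ {-1, 1}; it misses every integer gridline on the z-axis.
Finally, assembling these constraints gives the stated polynomial.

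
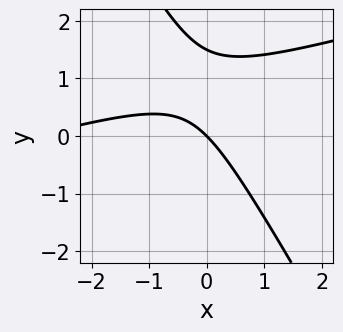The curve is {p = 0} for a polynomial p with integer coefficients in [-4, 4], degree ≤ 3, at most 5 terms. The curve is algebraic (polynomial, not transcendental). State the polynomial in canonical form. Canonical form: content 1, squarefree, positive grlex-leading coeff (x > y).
Degree: a generic line meets the curve in up to 2 points, so deg p = 2.
From the axis intercepts and sections: it crosses the x-axis at the gridline x = 0; one y-axis crossing is at y = 0.
The integer polynomial consistent with all of this is the stated p.

x^2 - 3*x*y - 2*y^2 + 3*x + 3*y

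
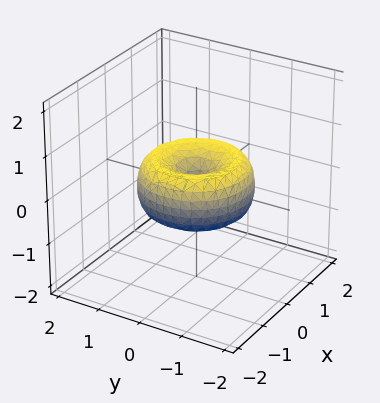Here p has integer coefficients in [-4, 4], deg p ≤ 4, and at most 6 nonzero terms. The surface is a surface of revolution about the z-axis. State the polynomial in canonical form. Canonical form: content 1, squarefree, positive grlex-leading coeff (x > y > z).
2*x^4 + 4*x^2*y^2 + 2*y^4 - 3*x^2 - 3*y^2 + 3*z^2

deg p = 4. A generic line meets the surface in up to 4 points.
Symmetry: the surface is invariant under rotation about z: p = q(x² + y², z).
From the visible intercepts: a circular section at z = 0 has radius between 1 and 2; it crosses the x-axis at the gridline x = 0.
The integer polynomial consistent with all of this is the stated p.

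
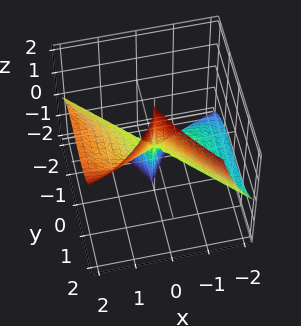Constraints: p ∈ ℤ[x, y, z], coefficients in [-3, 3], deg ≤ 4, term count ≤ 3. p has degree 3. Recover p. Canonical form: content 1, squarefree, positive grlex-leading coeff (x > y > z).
(a) The degree is 3 — the shape is more complex than any degree-2 surface.
(b) Checking where it meets the axes: it crosses the x-axis at the gridline x = 0; every point of the z-axis in the box is on the surface; it crosses the y-axis at the gridline y = 0.
(c) Together with the visible shape, these determine p as stated.

x^3 - 2*x^2*z + y^3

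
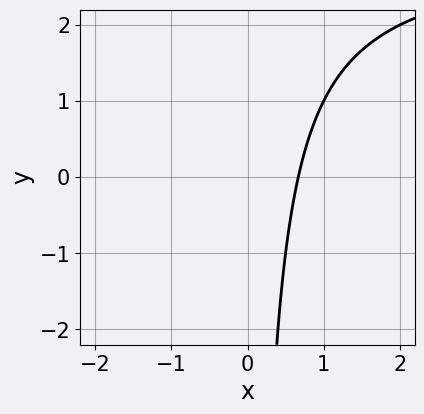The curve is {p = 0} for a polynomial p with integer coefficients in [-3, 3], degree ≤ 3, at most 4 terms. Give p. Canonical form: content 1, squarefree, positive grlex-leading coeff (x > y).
x*y - 3*x + 2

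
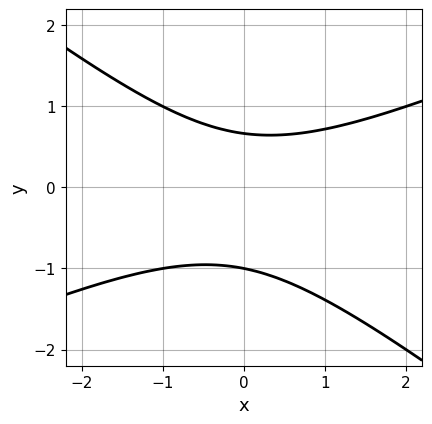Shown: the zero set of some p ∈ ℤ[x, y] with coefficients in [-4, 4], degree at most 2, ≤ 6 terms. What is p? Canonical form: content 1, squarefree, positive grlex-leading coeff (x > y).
x^2 - x*y - 3*y^2 - y + 2

First, degree: no degree-1 curve has this shape, so deg p = 2.
Then, checking where it meets the axes: no x-intercept at any integer in the box; it crosses the y-axis at the gridline y = -1.
Finally, solving for integer coefficients yields p as stated.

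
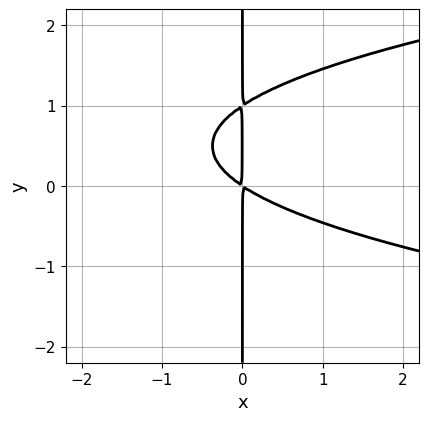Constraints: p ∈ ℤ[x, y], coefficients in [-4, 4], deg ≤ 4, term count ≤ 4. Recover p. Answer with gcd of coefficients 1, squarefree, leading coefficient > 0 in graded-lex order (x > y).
3*x*y^2 - 2*x^2 - 3*x*y

First, degree: no degree-2 curve has this shape, so deg p = 3.
Then, from the axis intercepts and sections: the visible y-axis segment lies entirely on the curve.
Finally, fitting integer coefficients to these (and the overall shape) gives p.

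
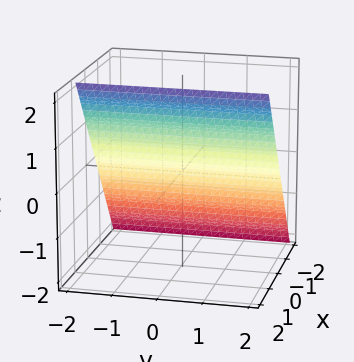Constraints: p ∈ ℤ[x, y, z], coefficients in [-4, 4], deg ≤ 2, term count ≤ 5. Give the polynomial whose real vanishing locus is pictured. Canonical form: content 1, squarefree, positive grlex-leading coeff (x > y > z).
3*x - 2*z + 2

First, degree: every cross-section is a straight line — this is a plane, so deg p = 1.
Next, from the visible intercepts: the surface avoids every integer y-axis point in the box; it crosses the z-axis at the gridline z = 1.
Finally, solving for integer coefficients yields p as stated.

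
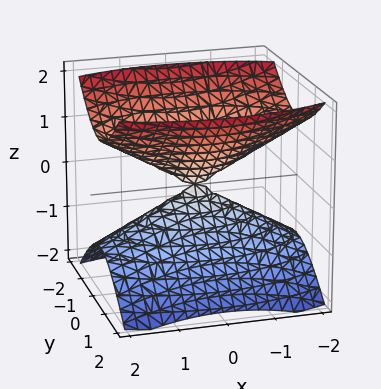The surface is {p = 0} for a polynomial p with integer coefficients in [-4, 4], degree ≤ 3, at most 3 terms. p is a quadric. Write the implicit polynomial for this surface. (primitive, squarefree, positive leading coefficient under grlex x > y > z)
x^2 + 3*y^2 - 3*z^2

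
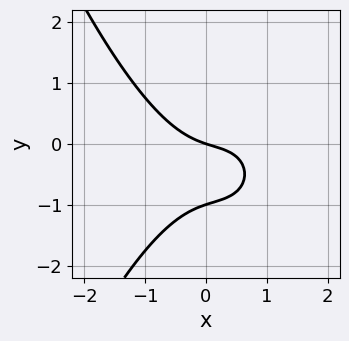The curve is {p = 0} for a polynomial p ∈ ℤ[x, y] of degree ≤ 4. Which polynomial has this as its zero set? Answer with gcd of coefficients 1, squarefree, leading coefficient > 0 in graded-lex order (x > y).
(a) The degree is 3 — the shape is more complex than any degree-2 curve.
(b) Checking where it meets the axes: it meets the x-axis at x = 0 (among the integer gridlines); the y-axis gridline crossings are at y ∈ {-1, 0}.
(c) Matching integer coefficients to the picture gives p.

2*x^3 - x^2 + 3*y^2 + x + 3*y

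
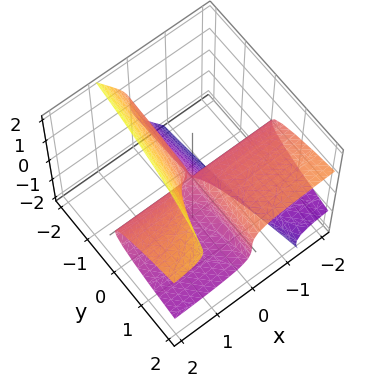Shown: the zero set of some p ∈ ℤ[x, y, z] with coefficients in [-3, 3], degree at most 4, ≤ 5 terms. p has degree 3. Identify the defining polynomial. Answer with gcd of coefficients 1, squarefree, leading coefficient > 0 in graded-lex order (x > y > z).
2*x*z^2 - z^3 - x*y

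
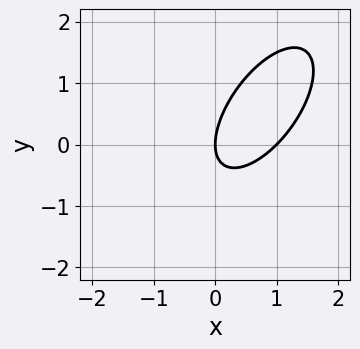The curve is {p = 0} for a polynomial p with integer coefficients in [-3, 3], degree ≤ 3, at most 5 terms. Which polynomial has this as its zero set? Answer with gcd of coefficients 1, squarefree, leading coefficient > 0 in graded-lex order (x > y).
3*x^2 - 3*x*y + 2*y^2 - 3*x

1. deg p = 2.
2. From the visible intercepts: the x-axis gridline crossings are at x ∈ {0, 1}; it meets the y-axis at y = 0 (among the integer gridlines).
3. Putting this together gives p.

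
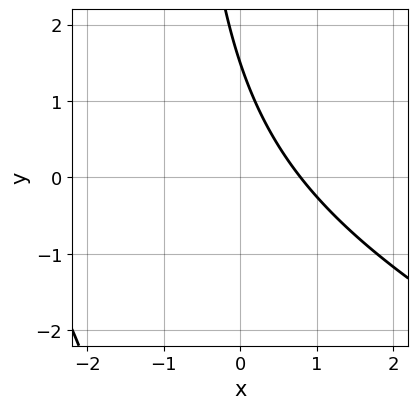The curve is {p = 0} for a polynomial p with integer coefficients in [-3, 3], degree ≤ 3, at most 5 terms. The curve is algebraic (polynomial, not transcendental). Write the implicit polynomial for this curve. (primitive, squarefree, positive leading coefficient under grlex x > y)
x^2 + 2*x*y + 3*x + 2*y - 3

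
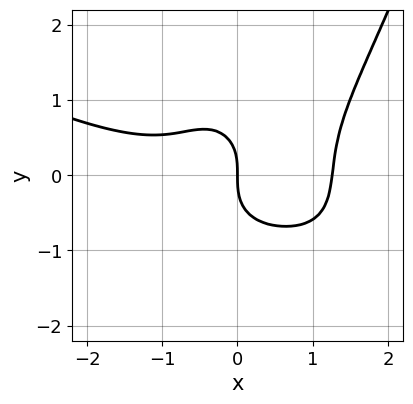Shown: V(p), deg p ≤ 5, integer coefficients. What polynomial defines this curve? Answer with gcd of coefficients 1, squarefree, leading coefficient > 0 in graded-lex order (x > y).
x^4 + 2*x^3*y - 3*x^2*y - 2*y^3 - 2*x

The degree is 4 — the shape is more complex than any degree-3 curve.
Observable constraints: it crosses the x-axis at the gridline x = 0; one y-axis crossing is at y = 0.
Assembling these constraints gives the stated polynomial.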